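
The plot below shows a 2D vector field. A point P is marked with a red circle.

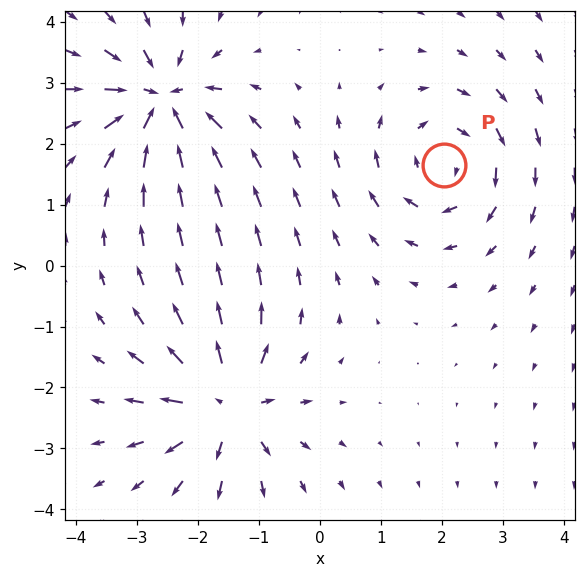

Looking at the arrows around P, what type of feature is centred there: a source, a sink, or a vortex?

At P (2.0, 1.6) the arrows circulate clockwise. Divergence ≈0, curl about -5 — near-zero divergence with nonzero curl is a vortex.

vortex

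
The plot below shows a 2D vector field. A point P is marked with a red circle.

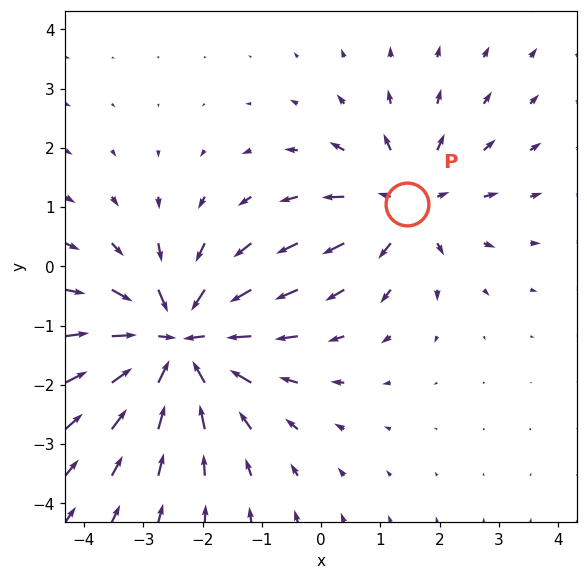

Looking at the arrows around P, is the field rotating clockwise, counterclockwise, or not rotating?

not rotating

Near P at (1.4, 1.1) the arrows show no circulation. The curl there is ≈0.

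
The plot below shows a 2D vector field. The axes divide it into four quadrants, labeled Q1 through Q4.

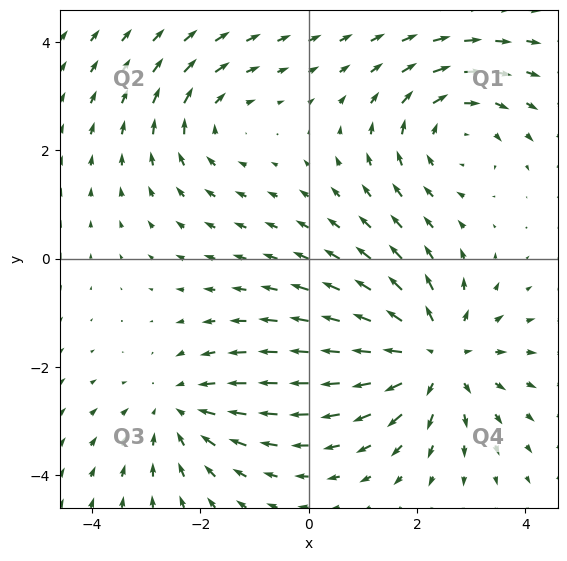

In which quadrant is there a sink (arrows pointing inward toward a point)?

The sink sits at approximately (-2.4, -2.8), which lies in quadrant Q3. The divergence there is about -3, negative as expected for a sink.

Q3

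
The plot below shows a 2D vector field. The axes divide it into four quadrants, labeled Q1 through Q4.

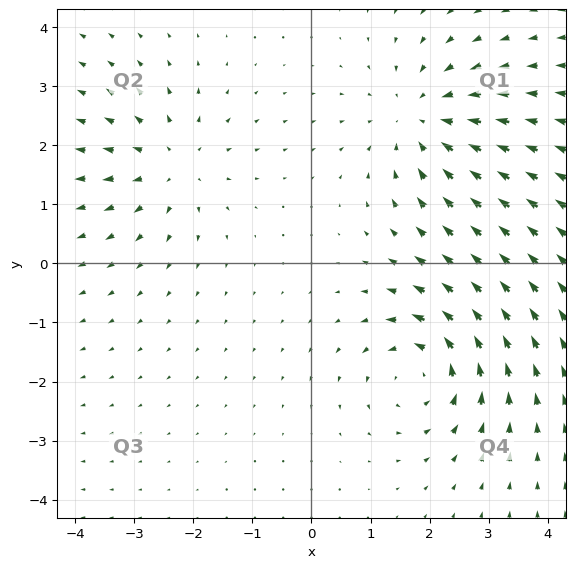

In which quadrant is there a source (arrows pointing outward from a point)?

Q2

The source sits at approximately (-2.4, 1.7), which lies in quadrant Q2. The divergence there is about +3, positive as expected for a source.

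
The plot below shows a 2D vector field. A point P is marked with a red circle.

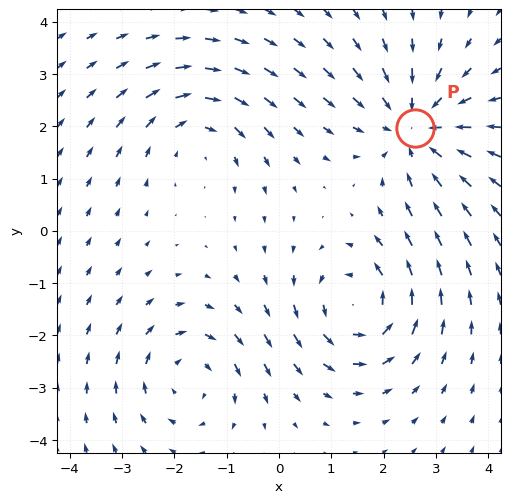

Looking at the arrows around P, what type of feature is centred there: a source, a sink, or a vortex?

sink

At P (2.6, 2.0) the arrows converge inward. Divergence about -3, curl ≈0 — negative divergence with near-zero curl is a sink.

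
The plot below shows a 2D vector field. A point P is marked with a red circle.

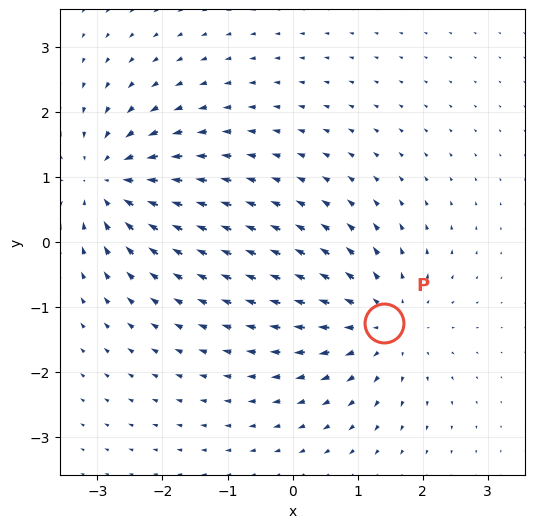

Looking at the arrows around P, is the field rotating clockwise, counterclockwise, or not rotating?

Near P at (1.4, -1.2) the arrows show no circulation. The curl there is ≈0.

not rotating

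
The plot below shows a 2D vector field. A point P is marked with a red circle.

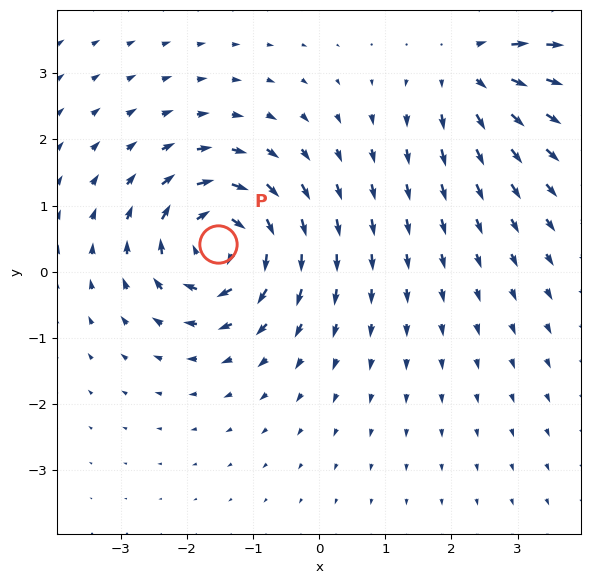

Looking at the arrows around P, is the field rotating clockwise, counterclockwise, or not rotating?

clockwise

Near P at (-1.5, 0.4) the arrows circulate clockwise. The curl (z-component) there is about -6; negative curl means clockwise rotation.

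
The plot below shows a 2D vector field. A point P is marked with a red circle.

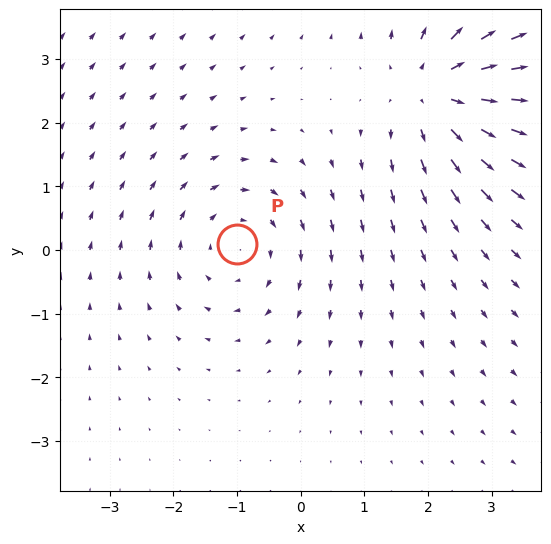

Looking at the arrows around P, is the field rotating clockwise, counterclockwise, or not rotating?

Near P at (-1.0, 0.1) the arrows circulate clockwise. The curl (z-component) there is about -3; negative curl means clockwise rotation.

clockwise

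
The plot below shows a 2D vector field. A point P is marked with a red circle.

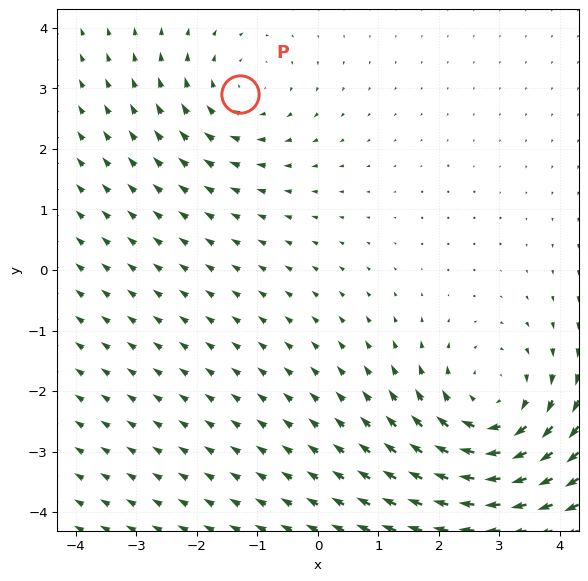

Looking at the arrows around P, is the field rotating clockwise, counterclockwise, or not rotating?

clockwise

Near P at (-1.3, 2.9) the arrows circulate clockwise. The curl (z-component) there is about -2; negative curl means clockwise rotation.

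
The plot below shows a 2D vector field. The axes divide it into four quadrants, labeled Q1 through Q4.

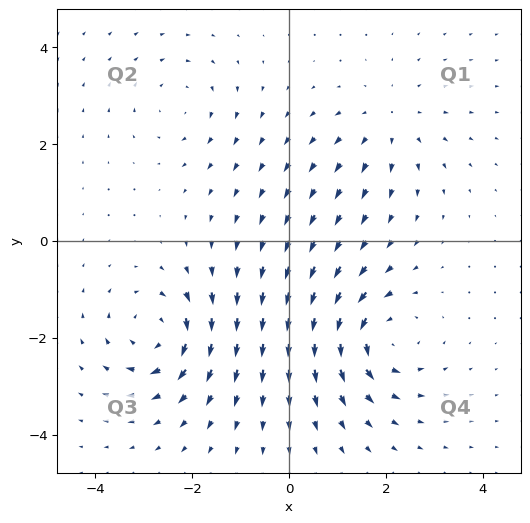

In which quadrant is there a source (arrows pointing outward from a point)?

The source sits at approximately (2.1, 2.4), which lies in quadrant Q1. The divergence there is about +3, positive as expected for a source.

Q1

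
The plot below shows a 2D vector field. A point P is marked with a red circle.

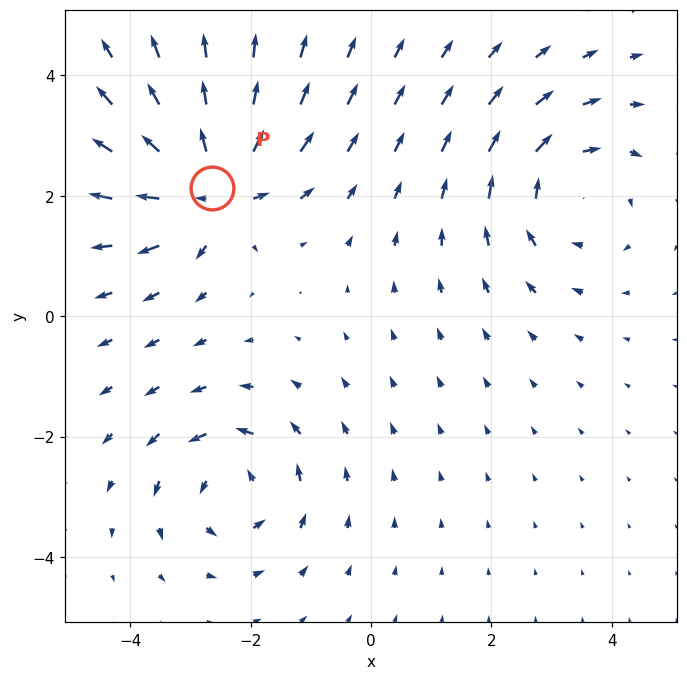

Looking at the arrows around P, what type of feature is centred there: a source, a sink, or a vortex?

source

At P (-2.6, 2.1) the arrows spread outward. Divergence about +6, curl ≈0 — positive divergence with near-zero curl is a source.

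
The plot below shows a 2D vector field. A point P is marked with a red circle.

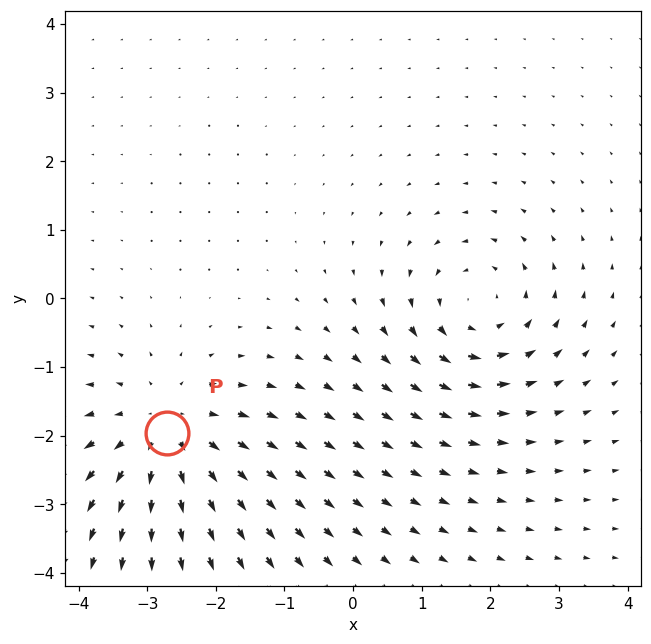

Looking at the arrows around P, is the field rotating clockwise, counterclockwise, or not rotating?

not rotating

Near P at (-2.7, -2.0) the arrows show no circulation. The curl there is ≈0.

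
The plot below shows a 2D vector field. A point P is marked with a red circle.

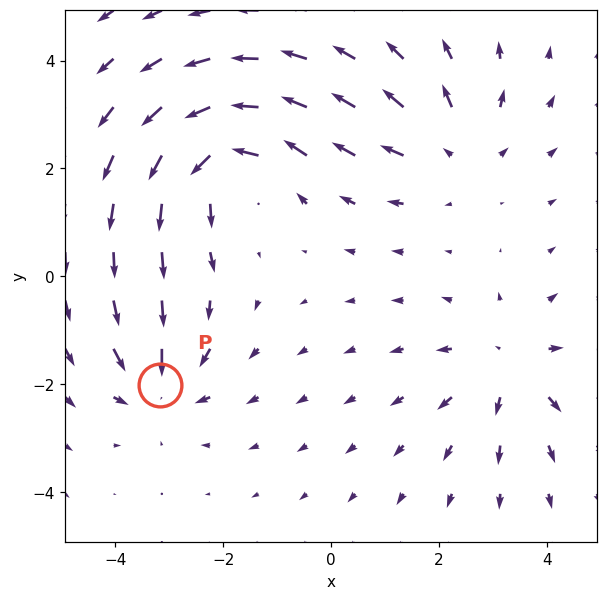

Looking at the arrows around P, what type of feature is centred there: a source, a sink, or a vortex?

At P (-3.2, -2.0) the arrows converge inward. Divergence about -4, curl ≈0 — negative divergence with near-zero curl is a sink.

sink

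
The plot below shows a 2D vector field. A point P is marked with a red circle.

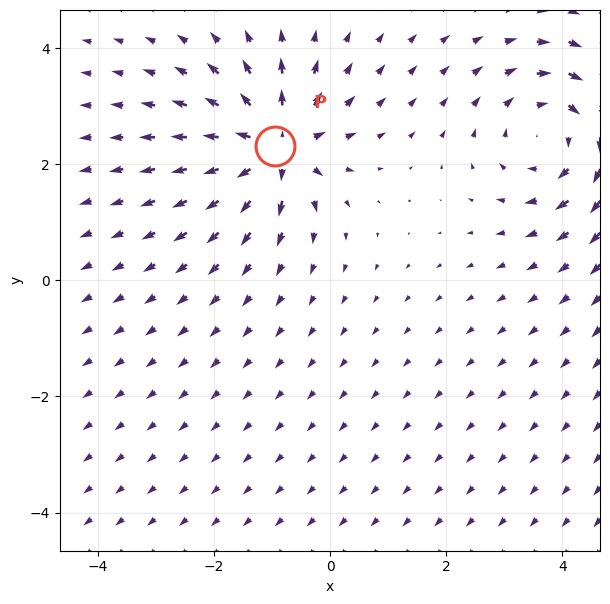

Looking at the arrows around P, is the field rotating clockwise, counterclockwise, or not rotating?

not rotating

Near P at (-0.9, 2.3) the arrows show no circulation. The curl there is ≈0.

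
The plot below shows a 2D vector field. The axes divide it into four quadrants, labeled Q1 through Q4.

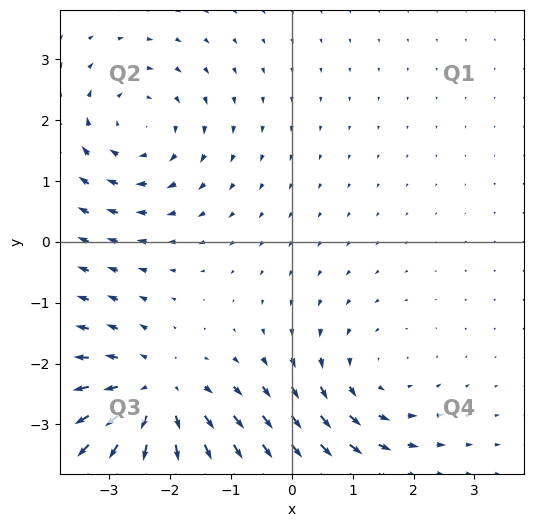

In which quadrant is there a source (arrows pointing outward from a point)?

Q3

The source sits at approximately (-2.2, -2.6), which lies in quadrant Q3. The divergence there is about +4, positive as expected for a source.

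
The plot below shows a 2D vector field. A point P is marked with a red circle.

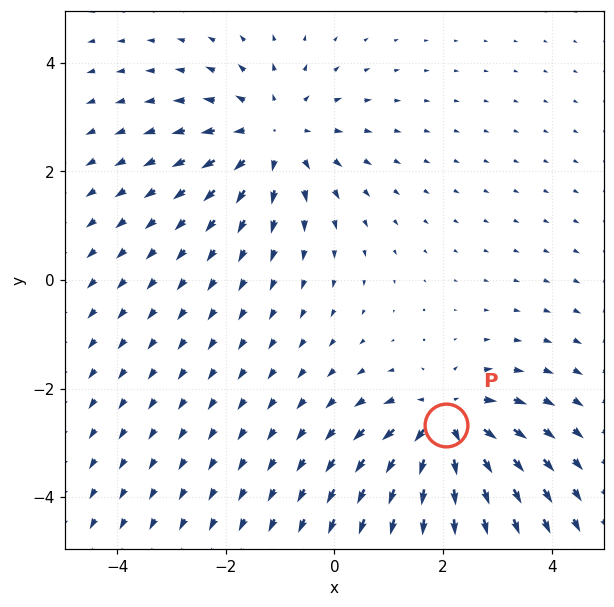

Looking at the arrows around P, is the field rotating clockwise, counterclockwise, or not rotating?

Near P at (2.0, -2.7) the arrows show no circulation. The curl there is ≈0.

not rotating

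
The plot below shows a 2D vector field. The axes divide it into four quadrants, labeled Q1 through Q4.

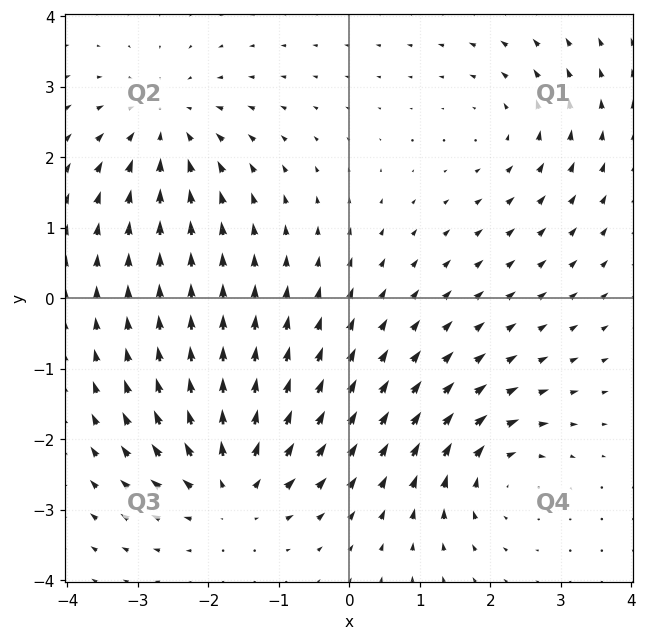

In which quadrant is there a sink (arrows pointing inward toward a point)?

The sink sits at approximately (-2.6, 2.4), which lies in quadrant Q2. The divergence there is about -4, negative as expected for a sink.

Q2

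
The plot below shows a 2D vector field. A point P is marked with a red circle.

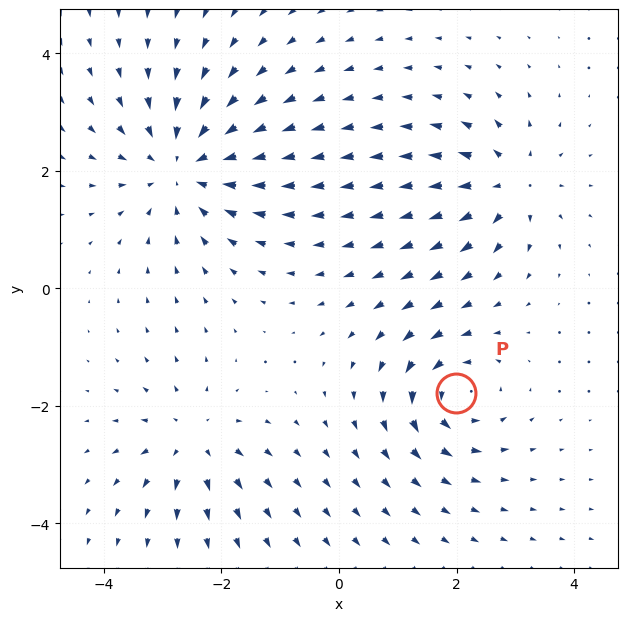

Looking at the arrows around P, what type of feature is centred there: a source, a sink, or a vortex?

vortex

At P (2.0, -1.8) the arrows circulate counterclockwise. Divergence ≈0, curl about +4 — near-zero divergence with nonzero curl is a vortex.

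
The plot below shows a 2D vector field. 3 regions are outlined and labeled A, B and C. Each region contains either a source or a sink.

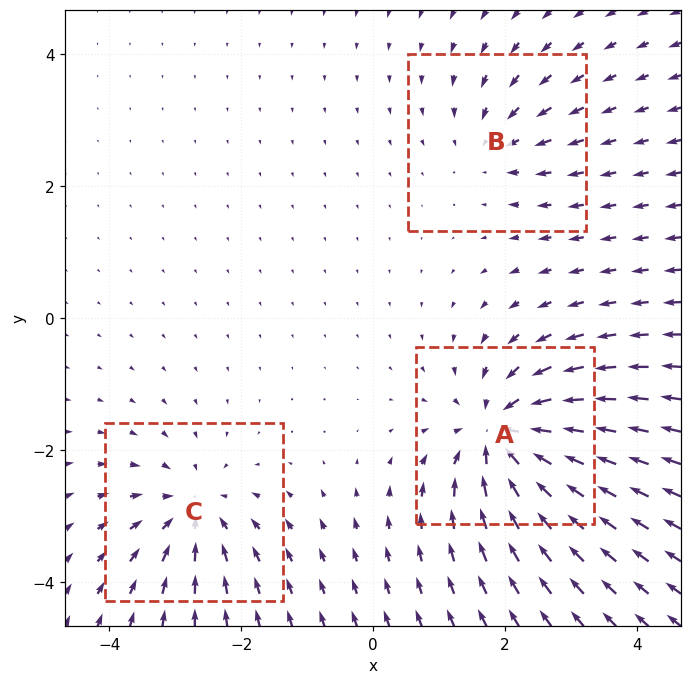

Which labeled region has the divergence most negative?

A

Divergence at each region's feature centre — A: about -6, B: about -3, C: about -4. Region A is most negative.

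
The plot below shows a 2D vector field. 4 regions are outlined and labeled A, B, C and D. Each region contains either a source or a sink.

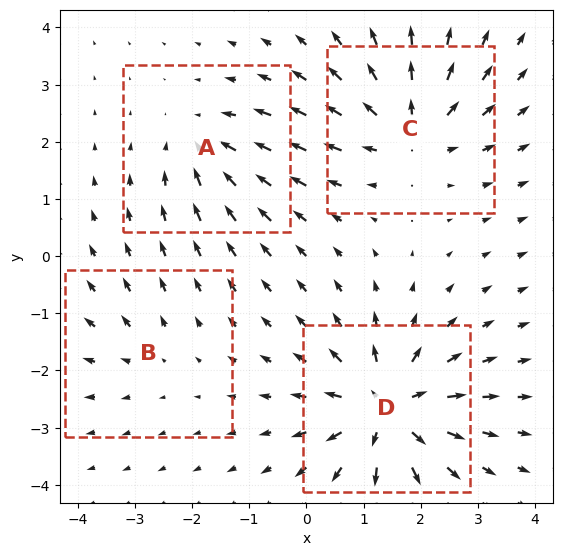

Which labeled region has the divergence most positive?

Divergence at each region's feature centre — A: about -4, B: about +2, C: about +5, D: about +7. Region D is most positive.

D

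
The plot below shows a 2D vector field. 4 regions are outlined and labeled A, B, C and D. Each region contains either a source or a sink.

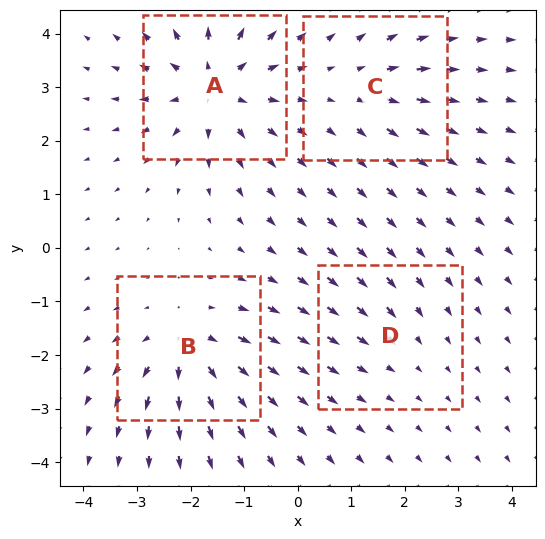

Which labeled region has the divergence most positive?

Divergence at each region's feature centre — A: about +7, B: about +5, C: about +3, D: about -2. Region A is most positive.

A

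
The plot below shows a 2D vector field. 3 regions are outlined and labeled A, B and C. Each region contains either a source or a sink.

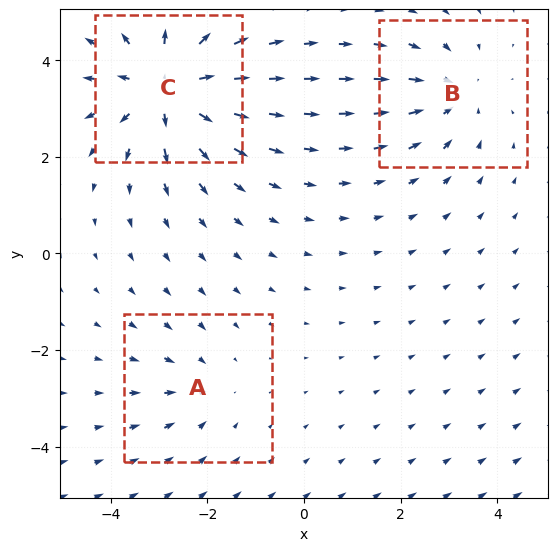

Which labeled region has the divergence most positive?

Divergence at each region's feature centre — A: about -2, B: about -3, C: about +5. Region C is most positive.

C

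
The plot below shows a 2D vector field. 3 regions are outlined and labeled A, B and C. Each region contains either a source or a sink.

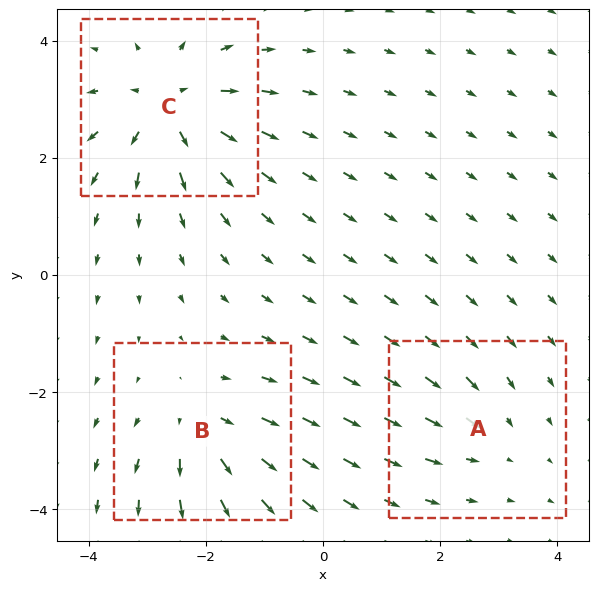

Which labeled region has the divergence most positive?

Divergence at each region's feature centre — A: about -2, B: about +3, C: about +5. Region C is most positive.

C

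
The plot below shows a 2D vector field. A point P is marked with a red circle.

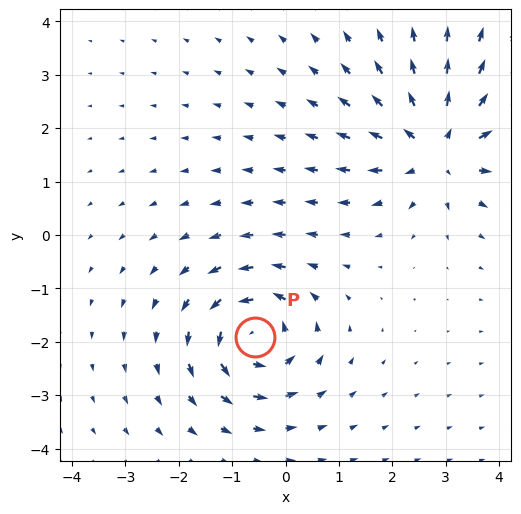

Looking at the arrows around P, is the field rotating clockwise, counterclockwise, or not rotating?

counterclockwise

Near P at (-0.6, -1.9) the arrows circulate counterclockwise. The curl (z-component) there is about +5; positive curl means counterclockwise rotation.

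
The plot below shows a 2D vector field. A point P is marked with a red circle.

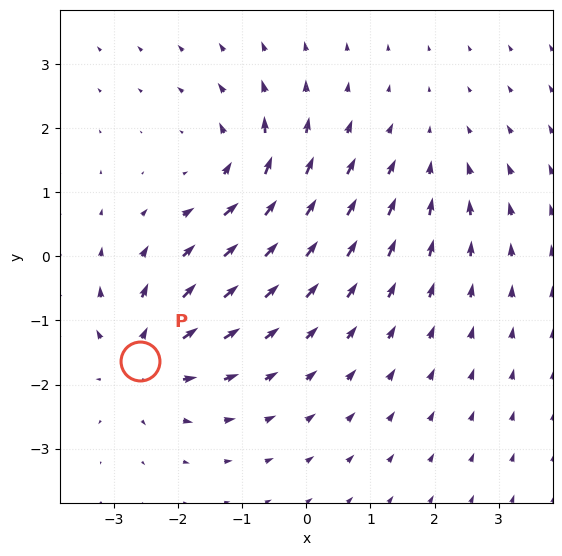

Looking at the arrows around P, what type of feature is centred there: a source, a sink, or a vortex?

At P (-2.6, -1.6) the arrows spread outward. Divergence about +4, curl ≈0 — positive divergence with near-zero curl is a source.

source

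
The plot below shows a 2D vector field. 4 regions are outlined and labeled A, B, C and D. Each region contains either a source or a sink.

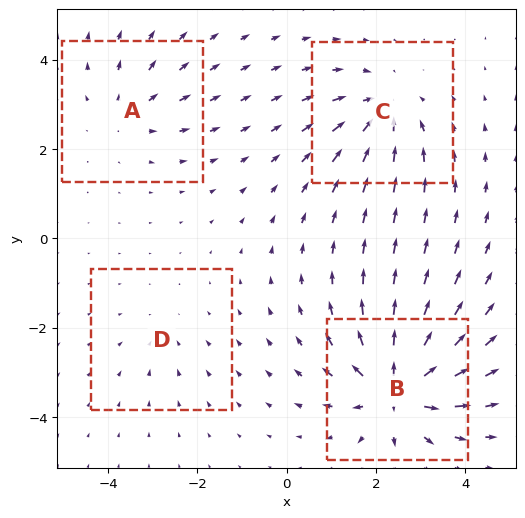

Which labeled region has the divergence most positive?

B

Divergence at each region's feature centre — A: about +3, B: about +8, C: about -5, D: about -2. Region B is most positive.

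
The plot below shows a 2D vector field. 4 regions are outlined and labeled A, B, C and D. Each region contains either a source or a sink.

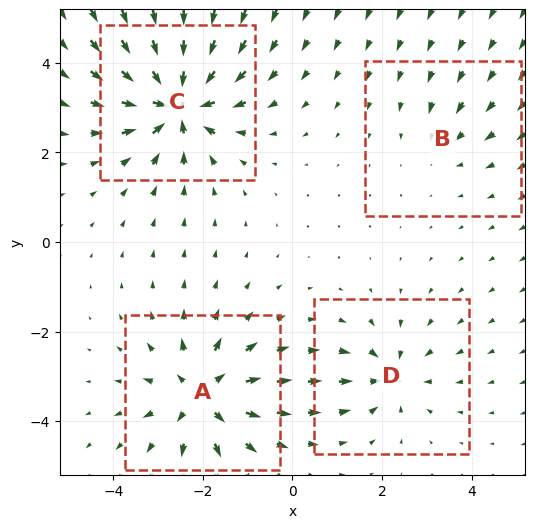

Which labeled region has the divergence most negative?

C

Divergence at each region's feature centre — A: about +6, B: about -2, C: about -8, D: about -4. Region C is most negative.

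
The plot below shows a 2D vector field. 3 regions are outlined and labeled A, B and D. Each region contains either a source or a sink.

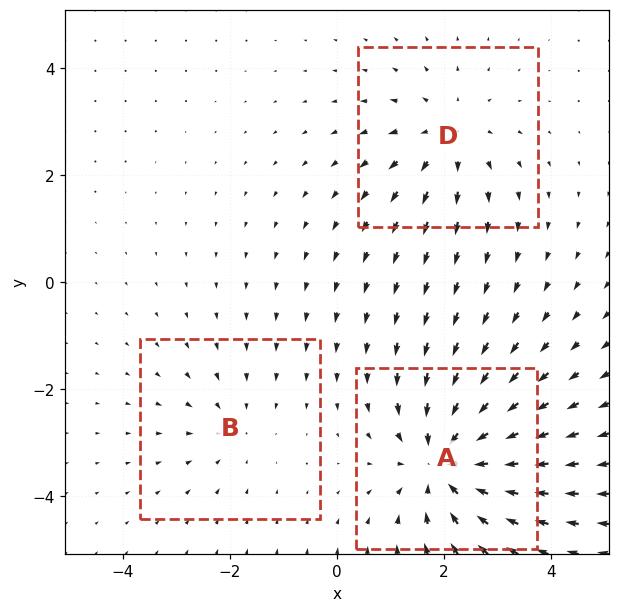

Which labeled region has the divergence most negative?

Divergence at each region's feature centre — A: about -5, B: about -2, D: about +3. Region A is most negative.

A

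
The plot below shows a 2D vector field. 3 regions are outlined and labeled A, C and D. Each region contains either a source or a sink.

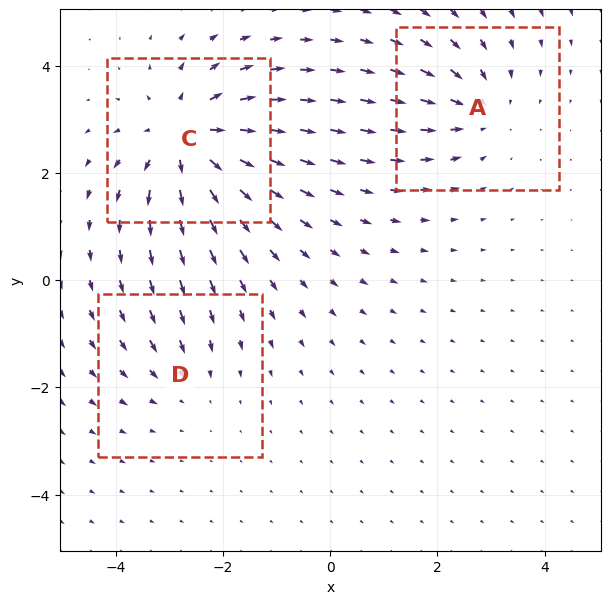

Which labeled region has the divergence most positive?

Divergence at each region's feature centre — A: about -3, C: about +5, D: about -2. Region C is most positive.

C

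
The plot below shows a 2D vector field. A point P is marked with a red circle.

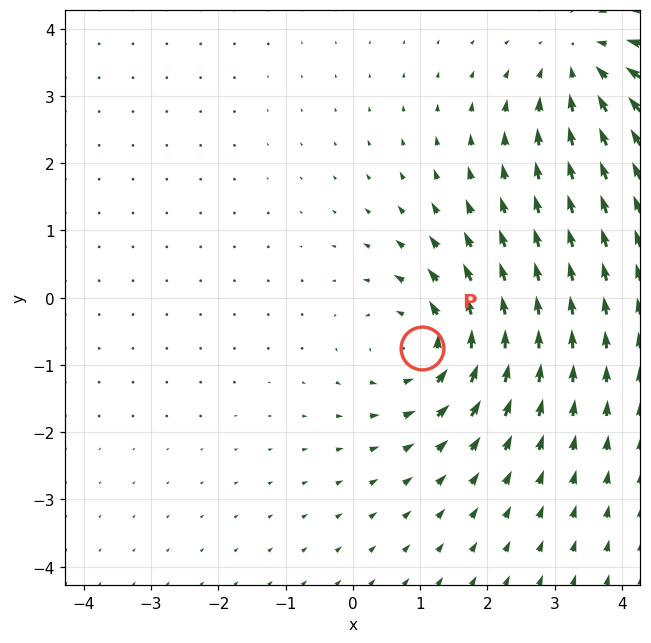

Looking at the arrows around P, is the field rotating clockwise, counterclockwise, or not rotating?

counterclockwise

Near P at (1.0, -0.7) the arrows circulate counterclockwise. The curl (z-component) there is about +5; positive curl means counterclockwise rotation.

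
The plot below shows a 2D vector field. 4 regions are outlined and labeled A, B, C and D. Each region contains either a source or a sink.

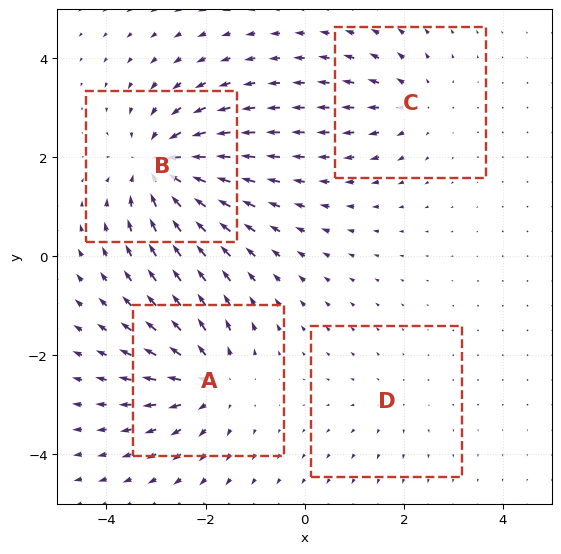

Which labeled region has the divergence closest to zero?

Divergence at each region's feature centre — A: about +5, B: about -7, C: about +3, D: about +2. Region D is closest to zero.

D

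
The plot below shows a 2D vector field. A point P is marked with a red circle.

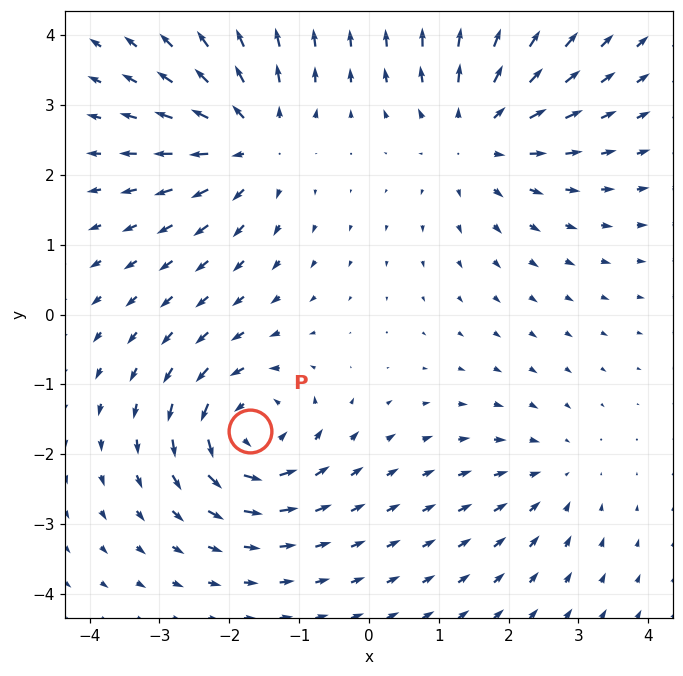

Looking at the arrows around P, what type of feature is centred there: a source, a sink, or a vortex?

vortex

At P (-1.7, -1.7) the arrows circulate counterclockwise. Divergence ≈0, curl about +7 — near-zero divergence with nonzero curl is a vortex.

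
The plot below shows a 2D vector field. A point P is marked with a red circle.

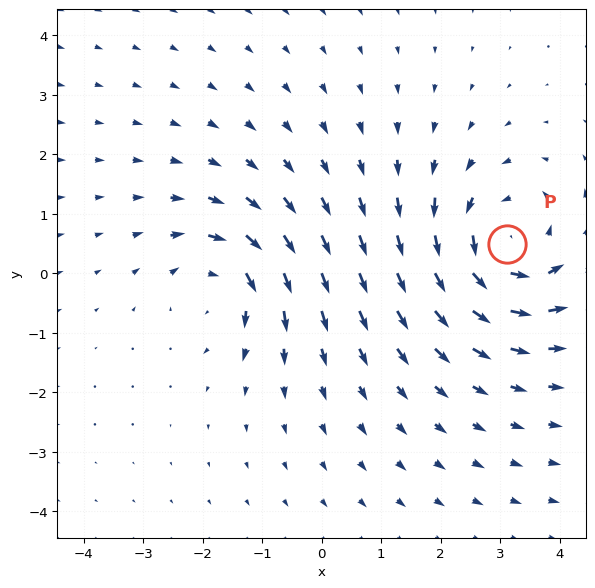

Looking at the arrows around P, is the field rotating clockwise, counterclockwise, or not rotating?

counterclockwise

Near P at (3.1, 0.5) the arrows circulate counterclockwise. The curl (z-component) there is about +4; positive curl means counterclockwise rotation.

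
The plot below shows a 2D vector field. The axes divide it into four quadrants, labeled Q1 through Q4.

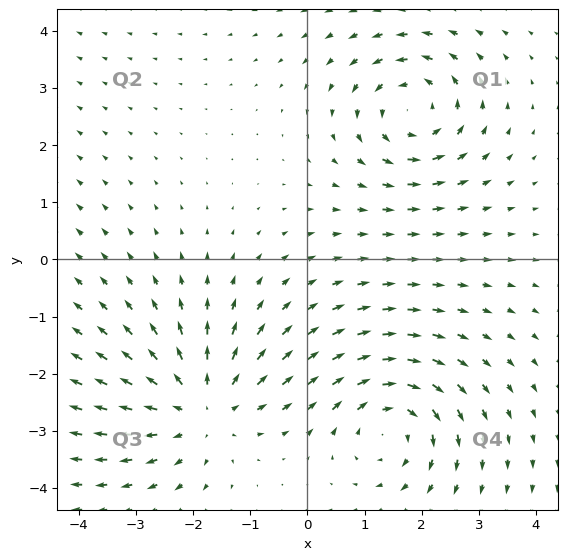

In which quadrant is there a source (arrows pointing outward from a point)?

The source sits at approximately (-1.8, -2.6), which lies in quadrant Q3. The divergence there is about +4, positive as expected for a source.

Q3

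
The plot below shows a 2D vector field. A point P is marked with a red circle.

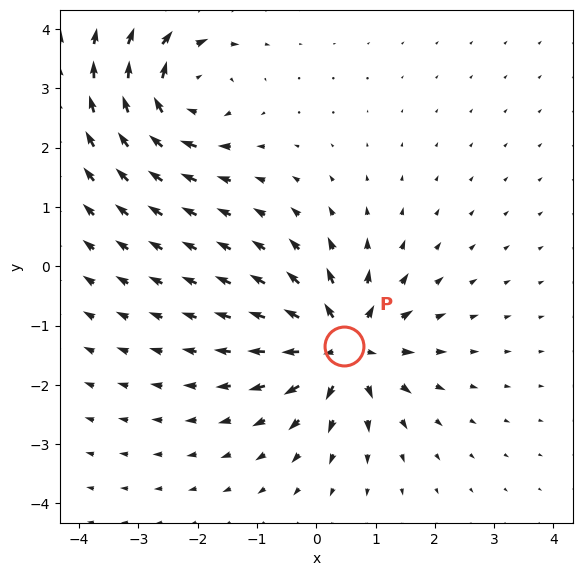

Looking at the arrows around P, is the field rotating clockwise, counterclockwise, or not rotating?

Near P at (0.5, -1.3) the arrows show no circulation. The curl there is ≈0.

not rotating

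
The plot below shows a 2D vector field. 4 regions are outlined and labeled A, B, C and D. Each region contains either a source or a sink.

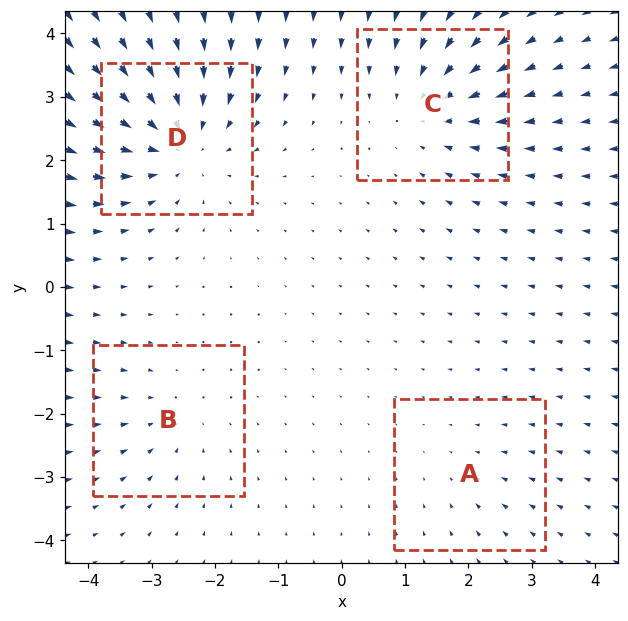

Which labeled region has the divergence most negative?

D

Divergence at each region's feature centre — A: about -2, B: about -3, C: about -4, D: about -6. Region D is most negative.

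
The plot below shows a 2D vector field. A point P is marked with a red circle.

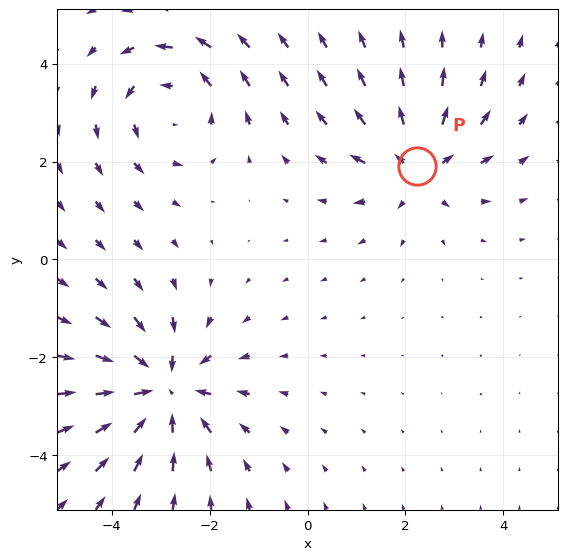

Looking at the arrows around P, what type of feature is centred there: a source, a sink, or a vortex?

At P (2.2, 1.9) the arrows spread outward. Divergence about +3, curl ≈0 — positive divergence with near-zero curl is a source.

source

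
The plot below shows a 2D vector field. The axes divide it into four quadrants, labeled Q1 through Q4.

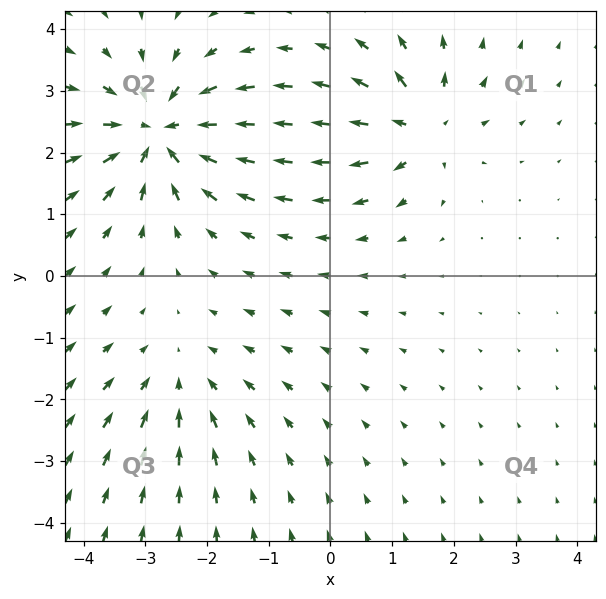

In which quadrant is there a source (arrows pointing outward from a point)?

Q1

The source sits at approximately (1.4, 2.4), which lies in quadrant Q1. The divergence there is about +4, positive as expected for a source.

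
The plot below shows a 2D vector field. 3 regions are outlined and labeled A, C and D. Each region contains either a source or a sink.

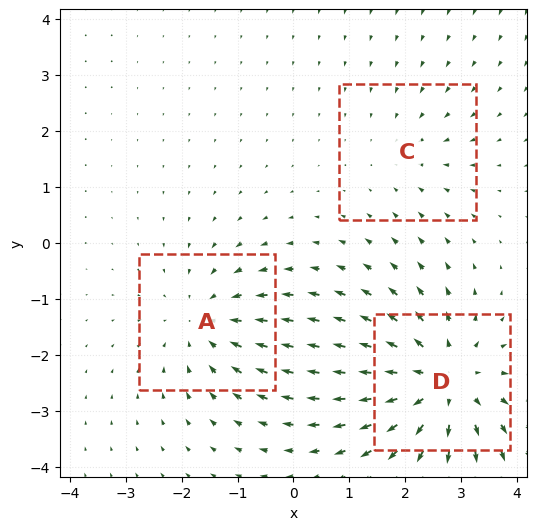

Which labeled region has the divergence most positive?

Divergence at each region's feature centre — A: about -3, C: about -2, D: about +4. Region D is most positive.

D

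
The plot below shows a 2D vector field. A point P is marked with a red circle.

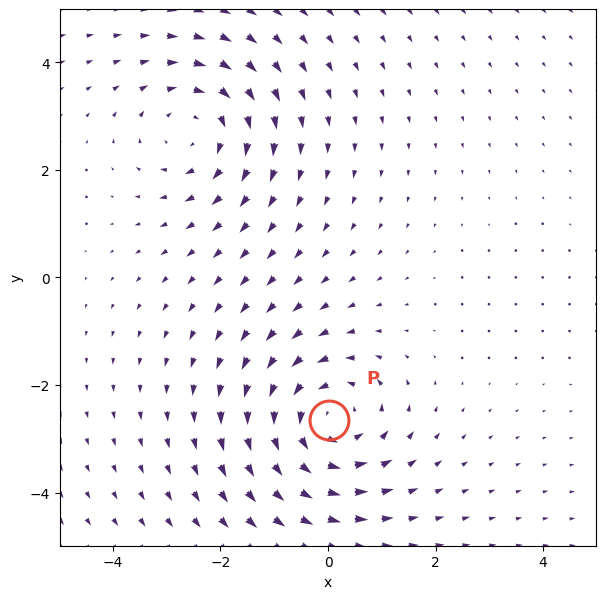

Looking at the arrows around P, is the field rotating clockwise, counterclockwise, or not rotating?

counterclockwise

Near P at (0.0, -2.7) the arrows circulate counterclockwise. The curl (z-component) there is about +4; positive curl means counterclockwise rotation.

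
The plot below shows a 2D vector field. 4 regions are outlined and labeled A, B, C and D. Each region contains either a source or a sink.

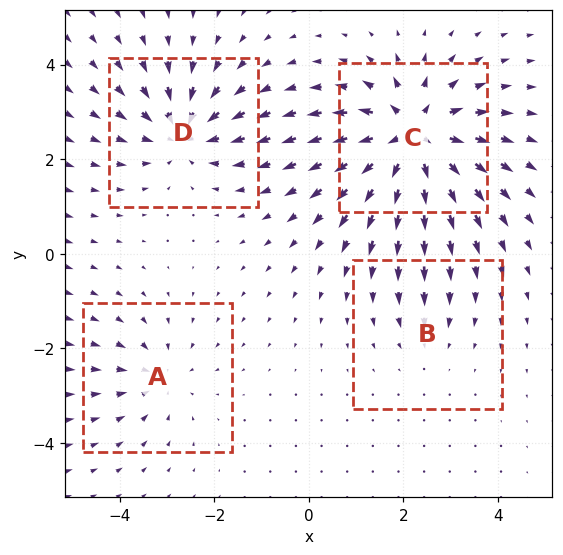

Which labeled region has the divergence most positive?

C

Divergence at each region's feature centre — A: about -3, B: about -2, C: about +7, D: about -5. Region C is most positive.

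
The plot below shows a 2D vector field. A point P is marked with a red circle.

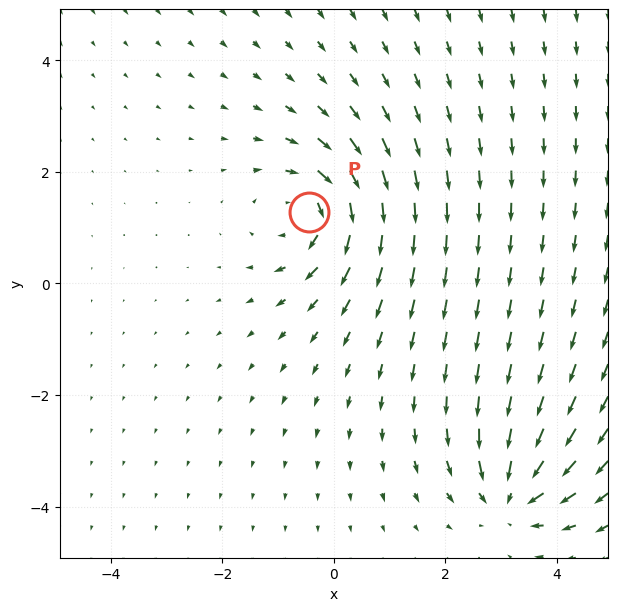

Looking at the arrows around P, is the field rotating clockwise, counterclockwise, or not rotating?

clockwise

Near P at (-0.4, 1.3) the arrows circulate clockwise. The curl (z-component) there is about -4; negative curl means clockwise rotation.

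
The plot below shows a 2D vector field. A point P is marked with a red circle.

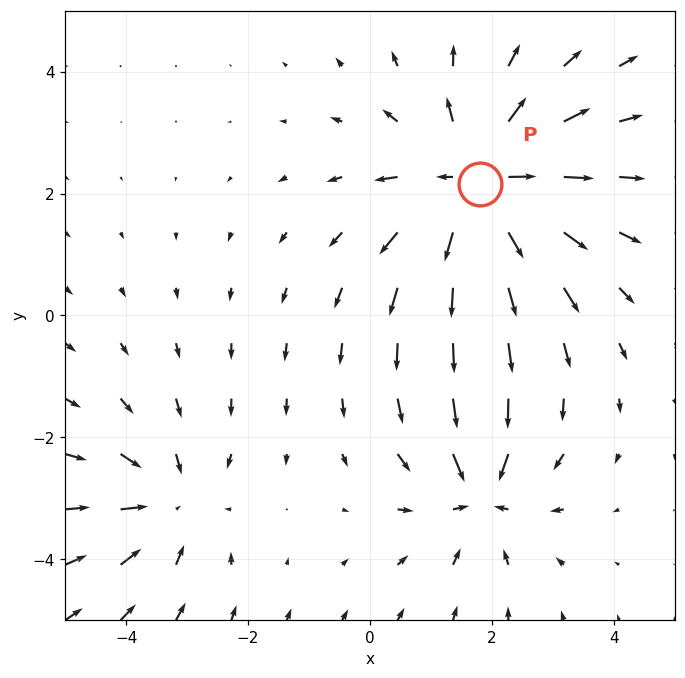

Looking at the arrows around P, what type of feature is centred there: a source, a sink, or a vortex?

At P (1.8, 2.2) the arrows spread outward. Divergence about +4, curl ≈0 — positive divergence with near-zero curl is a source.

source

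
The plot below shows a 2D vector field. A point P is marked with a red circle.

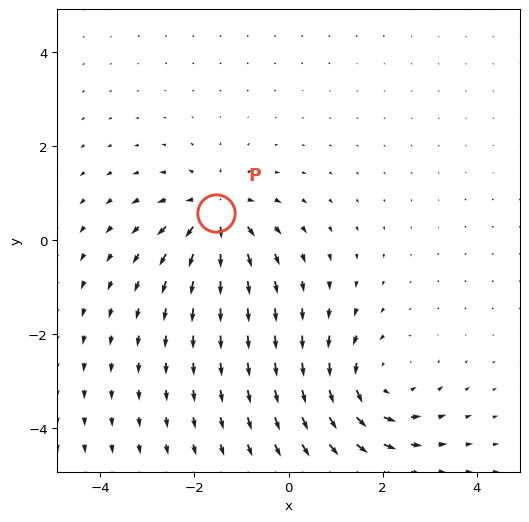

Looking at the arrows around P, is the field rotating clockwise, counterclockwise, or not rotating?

Near P at (-1.5, 0.6) the arrows show no circulation. The curl there is ≈0.

not rotating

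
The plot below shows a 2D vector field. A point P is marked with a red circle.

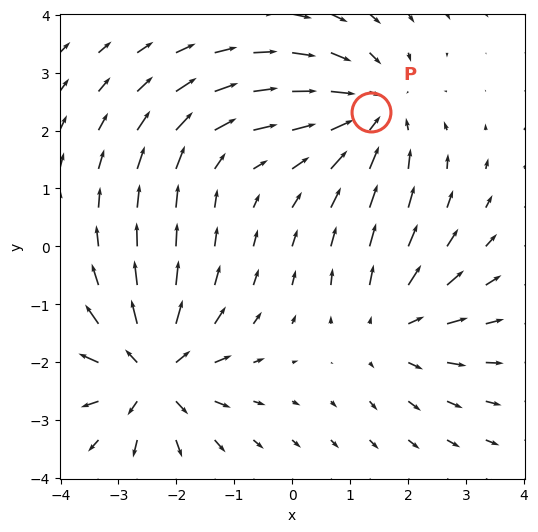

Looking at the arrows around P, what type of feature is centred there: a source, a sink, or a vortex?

sink

At P (1.4, 2.3) the arrows converge inward. Divergence about -4, curl ≈0 — negative divergence with near-zero curl is a sink.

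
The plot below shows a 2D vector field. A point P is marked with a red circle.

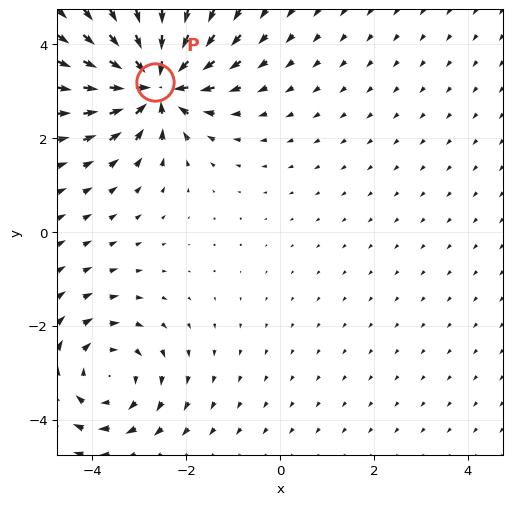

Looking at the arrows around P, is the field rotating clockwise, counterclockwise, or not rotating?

not rotating

Near P at (-2.7, 3.2) the arrows show no circulation. The curl there is ≈0.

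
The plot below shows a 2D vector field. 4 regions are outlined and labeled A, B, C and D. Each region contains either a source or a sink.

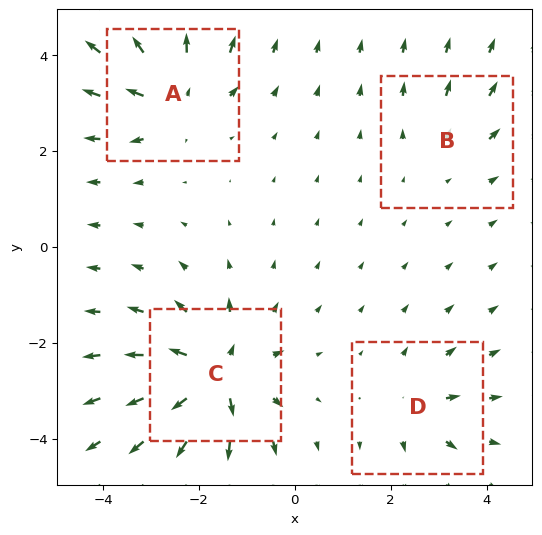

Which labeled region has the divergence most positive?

C

Divergence at each region's feature centre — A: about +7, B: about +3, C: about +9, D: about +4. Region C is most positive.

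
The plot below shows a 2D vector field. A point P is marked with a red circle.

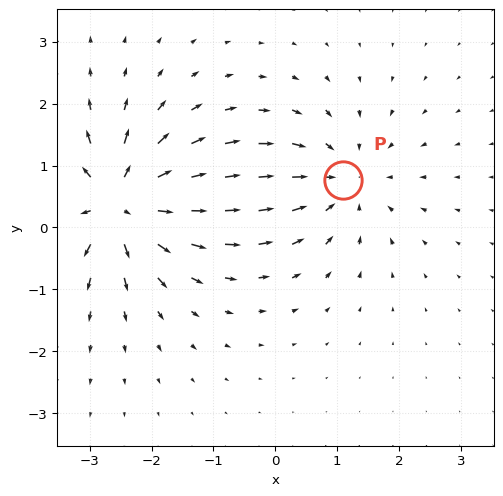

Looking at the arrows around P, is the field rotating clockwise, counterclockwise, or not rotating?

not rotating

Near P at (1.1, 0.8) the arrows show no circulation. The curl there is ≈0.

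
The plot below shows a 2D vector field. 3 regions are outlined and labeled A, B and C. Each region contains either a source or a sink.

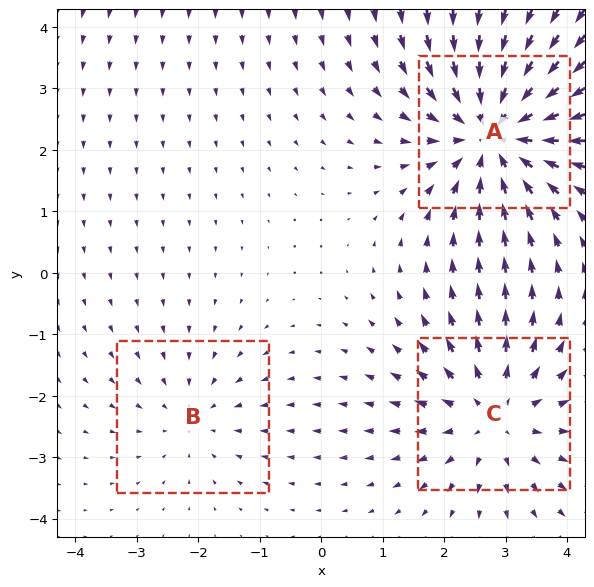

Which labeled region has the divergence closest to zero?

B

Divergence at each region's feature centre — A: about -4, B: about -2, C: about +3. Region B is closest to zero.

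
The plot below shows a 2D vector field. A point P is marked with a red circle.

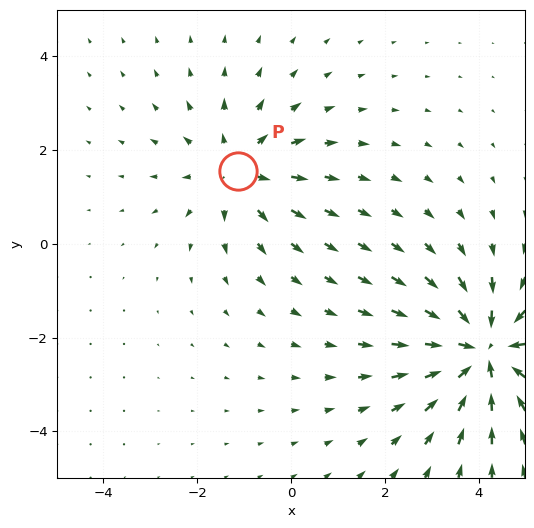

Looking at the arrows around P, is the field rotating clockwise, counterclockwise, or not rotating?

Near P at (-1.1, 1.6) the arrows show no circulation. The curl there is ≈0.

not rotating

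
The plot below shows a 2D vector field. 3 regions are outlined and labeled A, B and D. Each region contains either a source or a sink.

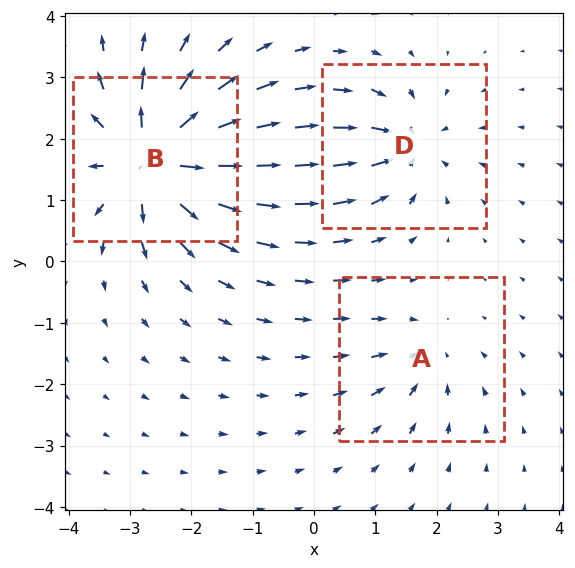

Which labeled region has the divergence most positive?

B

Divergence at each region's feature centre — A: about -3, B: about +7, D: about -4. Region B is most positive.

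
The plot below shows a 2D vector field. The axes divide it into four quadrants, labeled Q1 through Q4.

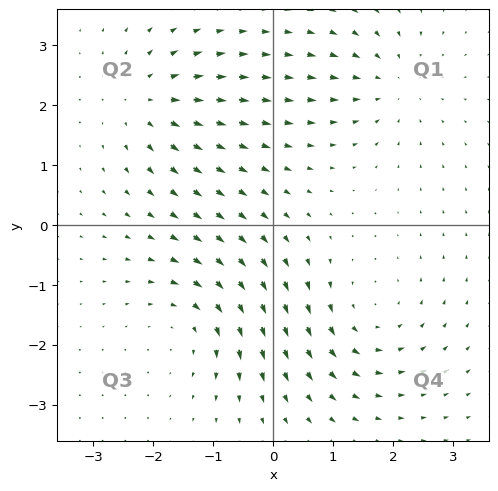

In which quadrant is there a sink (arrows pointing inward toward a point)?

Q1

The sink sits at approximately (2.0, 2.3), which lies in quadrant Q1. The divergence there is about -4, negative as expected for a sink.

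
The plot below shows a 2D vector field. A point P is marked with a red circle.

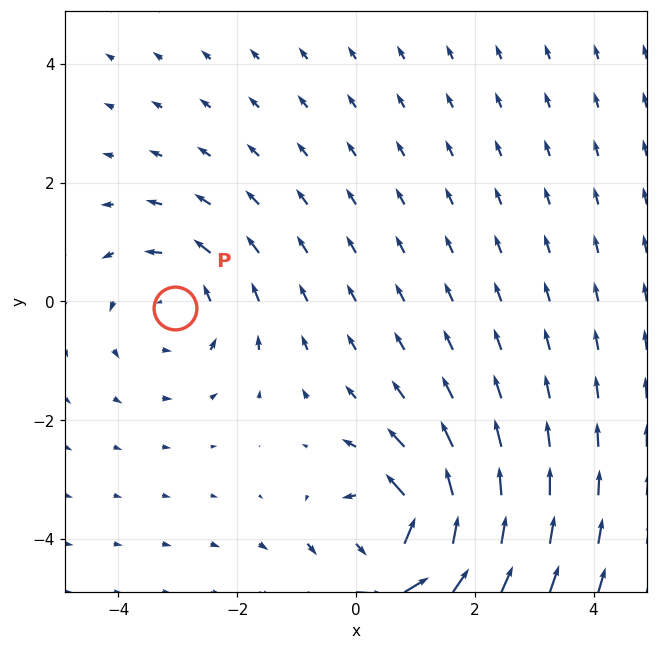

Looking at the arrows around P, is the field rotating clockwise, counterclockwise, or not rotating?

counterclockwise

Near P at (-3.0, -0.1) the arrows circulate counterclockwise. The curl (z-component) there is about +2; positive curl means counterclockwise rotation.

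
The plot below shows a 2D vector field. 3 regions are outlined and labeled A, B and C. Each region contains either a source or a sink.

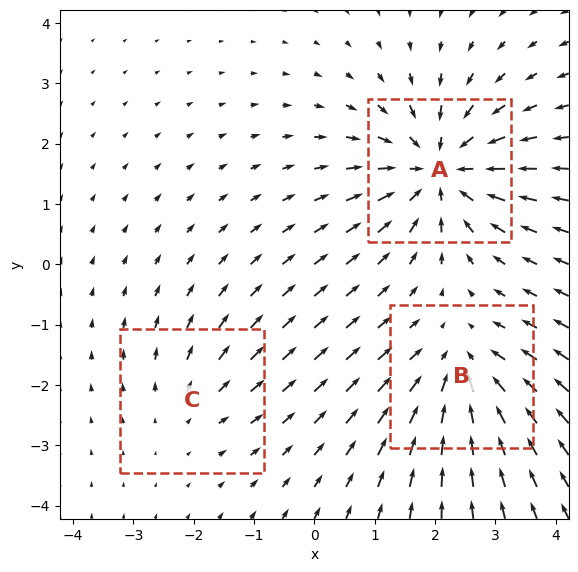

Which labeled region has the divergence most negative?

A

Divergence at each region's feature centre — A: about -5, B: about -3, C: about +2. Region A is most negative.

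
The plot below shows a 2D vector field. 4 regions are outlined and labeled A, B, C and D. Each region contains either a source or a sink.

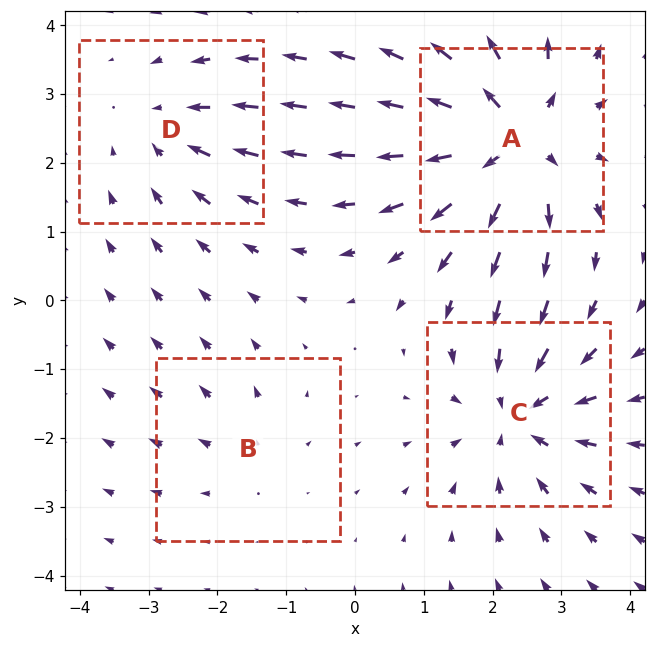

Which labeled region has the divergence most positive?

Divergence at each region's feature centre — A: about +6, B: about +2, C: about -5, D: about -3. Region A is most positive.

A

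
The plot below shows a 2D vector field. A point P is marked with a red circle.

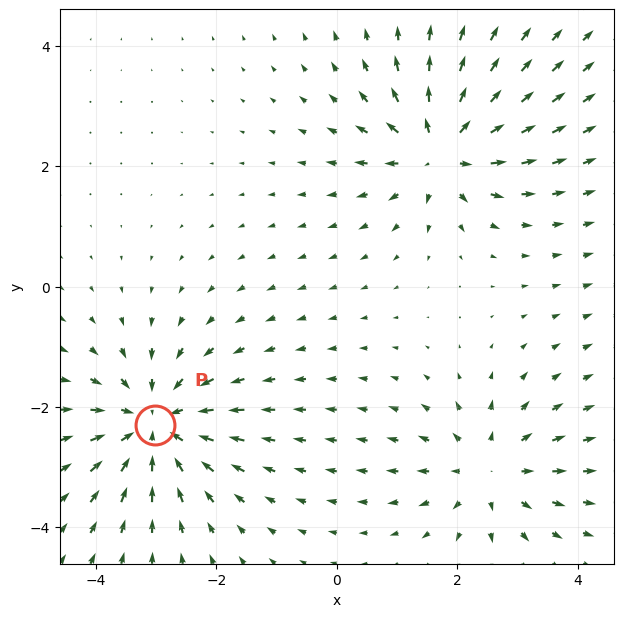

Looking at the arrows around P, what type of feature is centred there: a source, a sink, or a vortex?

sink

At P (-3.0, -2.3) the arrows converge inward. Divergence about -4, curl ≈0 — negative divergence with near-zero curl is a sink.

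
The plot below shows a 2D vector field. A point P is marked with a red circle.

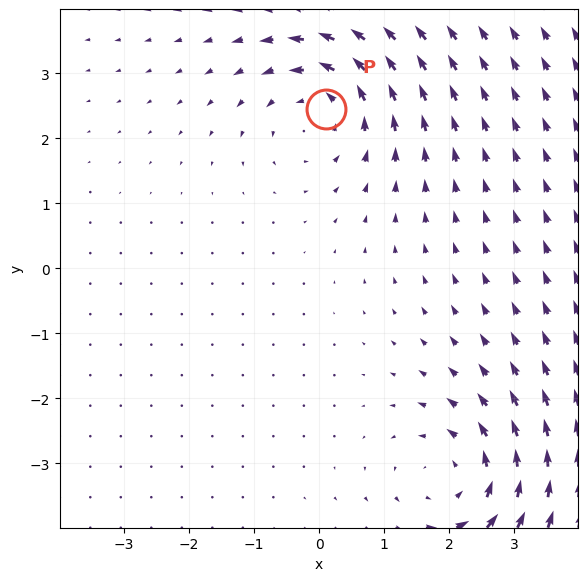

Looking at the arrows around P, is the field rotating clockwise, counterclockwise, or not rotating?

Near P at (0.1, 2.5) the arrows circulate counterclockwise. The curl (z-component) there is about +3; positive curl means counterclockwise rotation.

counterclockwise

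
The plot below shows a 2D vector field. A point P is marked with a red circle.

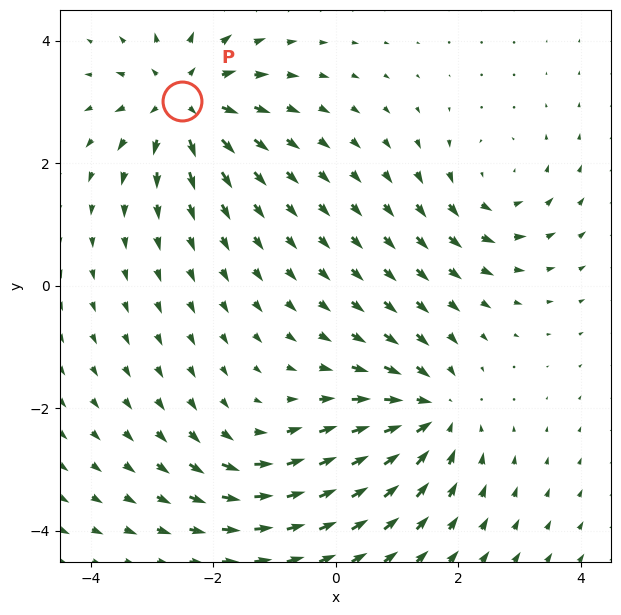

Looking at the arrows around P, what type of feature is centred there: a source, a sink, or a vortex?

At P (-2.5, 3.0) the arrows spread outward. Divergence about +6, curl ≈0 — positive divergence with near-zero curl is a source.

source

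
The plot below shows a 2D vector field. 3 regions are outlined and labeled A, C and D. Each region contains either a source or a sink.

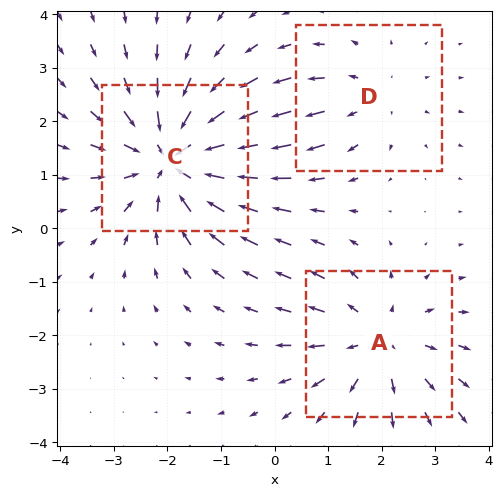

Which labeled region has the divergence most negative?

C

Divergence at each region's feature centre — A: about +3, C: about -4, D: about +2. Region C is most negative.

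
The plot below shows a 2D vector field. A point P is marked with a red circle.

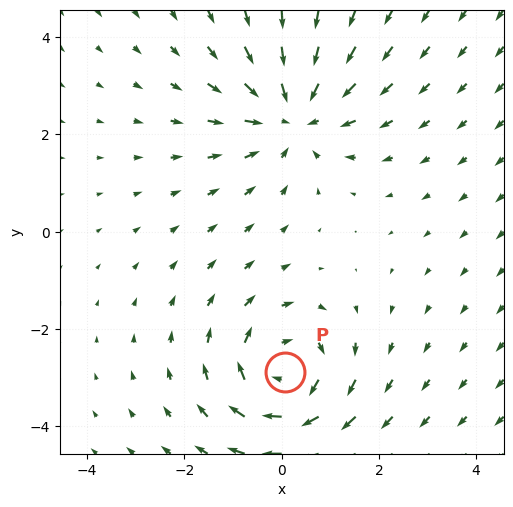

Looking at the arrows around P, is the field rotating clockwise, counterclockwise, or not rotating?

Near P at (0.1, -2.9) the arrows circulate clockwise. The curl (z-component) there is about -5; negative curl means clockwise rotation.

clockwise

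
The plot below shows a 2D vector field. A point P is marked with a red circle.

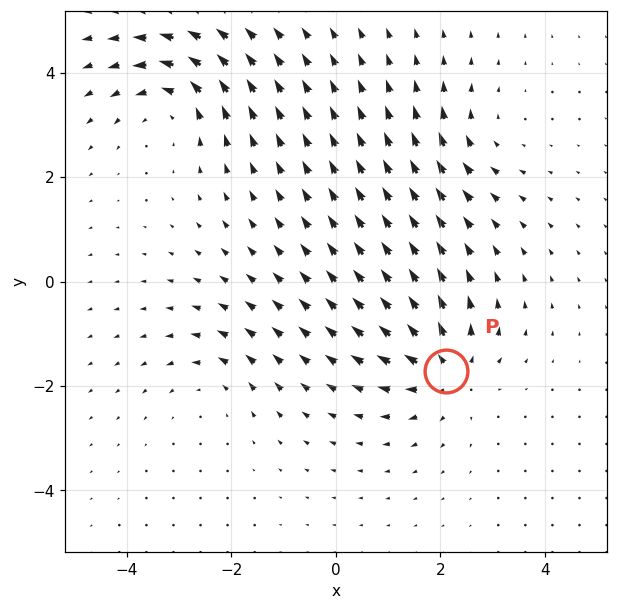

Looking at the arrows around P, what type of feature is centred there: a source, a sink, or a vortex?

At P (2.1, -1.7) the arrows spread outward. Divergence about +6, curl ≈0 — positive divergence with near-zero curl is a source.

source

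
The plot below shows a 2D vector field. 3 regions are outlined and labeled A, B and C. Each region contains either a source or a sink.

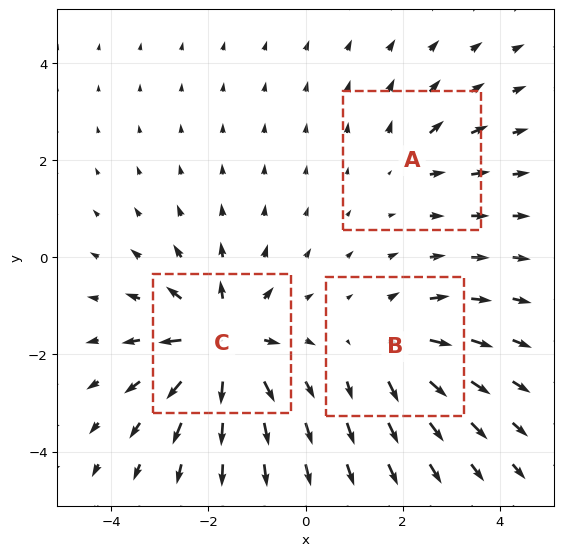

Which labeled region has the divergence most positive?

C

Divergence at each region's feature centre — A: about +2, B: about +4, C: about +6. Region C is most positive.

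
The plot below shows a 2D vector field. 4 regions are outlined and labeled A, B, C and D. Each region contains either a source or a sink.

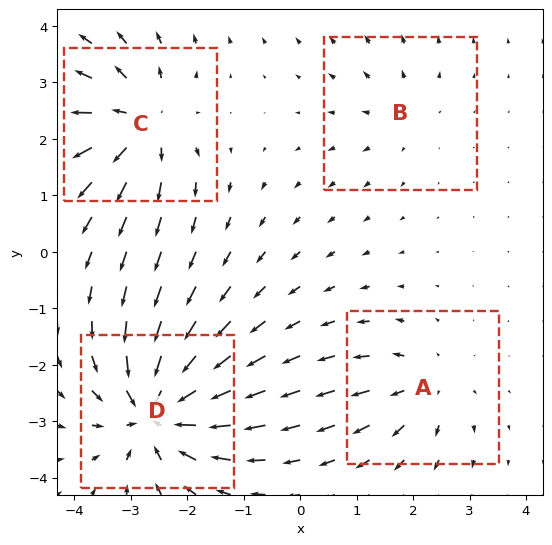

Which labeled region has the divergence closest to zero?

Divergence at each region's feature centre — A: about +4, B: about +2, C: about +6, D: about -8. Region B is closest to zero.

B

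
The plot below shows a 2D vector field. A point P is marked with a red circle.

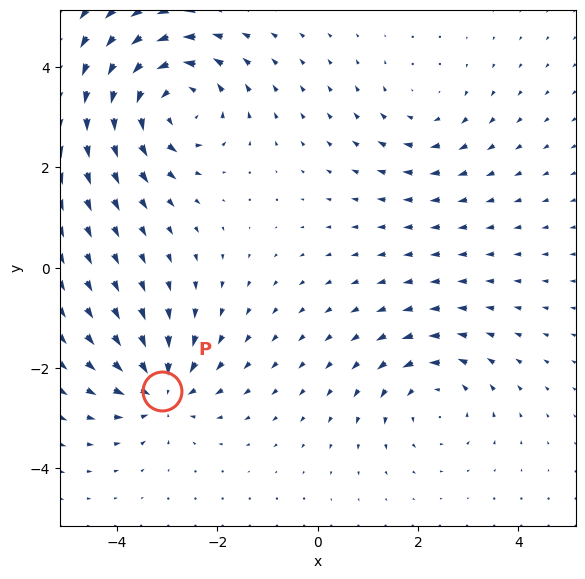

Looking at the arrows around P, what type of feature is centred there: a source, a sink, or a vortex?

sink

At P (-3.1, -2.5) the arrows converge inward. Divergence about -4, curl ≈0 — negative divergence with near-zero curl is a sink.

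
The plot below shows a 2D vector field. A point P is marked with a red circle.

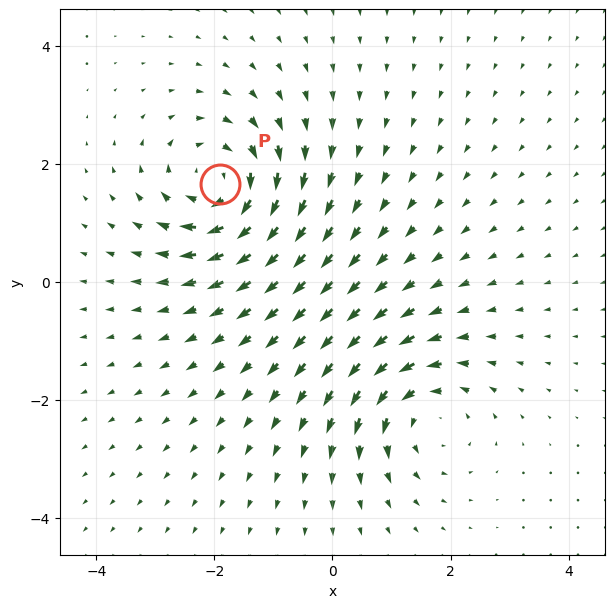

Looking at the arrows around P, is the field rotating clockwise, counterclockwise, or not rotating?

clockwise

Near P at (-1.9, 1.7) the arrows circulate clockwise. The curl (z-component) there is about -6; negative curl means clockwise rotation.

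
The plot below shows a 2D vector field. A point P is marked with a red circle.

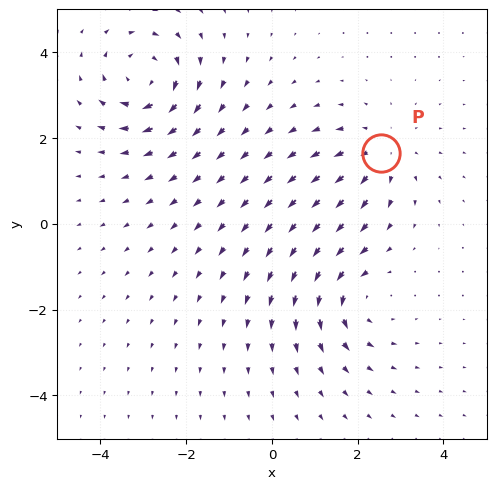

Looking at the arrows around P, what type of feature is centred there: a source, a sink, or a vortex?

source

At P (2.5, 1.7) the arrows spread outward. Divergence about +3, curl ≈0 — positive divergence with near-zero curl is a source.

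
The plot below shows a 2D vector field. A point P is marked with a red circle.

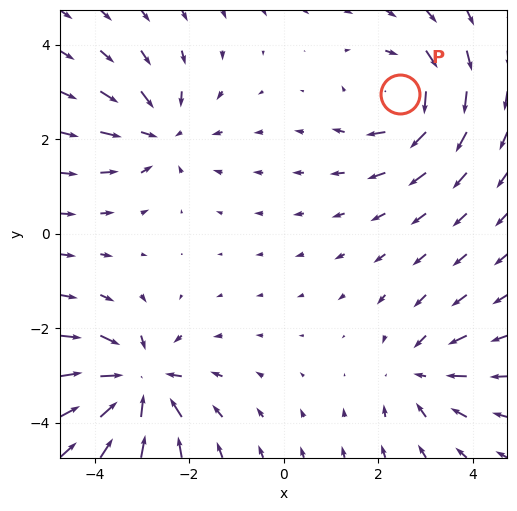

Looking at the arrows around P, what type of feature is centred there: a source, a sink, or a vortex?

vortex

At P (2.5, 3.0) the arrows circulate clockwise. Divergence ≈0, curl about -4 — near-zero divergence with nonzero curl is a vortex.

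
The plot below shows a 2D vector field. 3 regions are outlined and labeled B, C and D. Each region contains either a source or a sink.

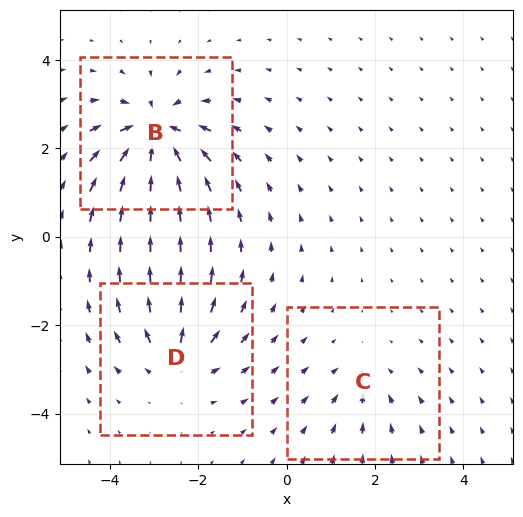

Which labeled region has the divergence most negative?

Divergence at each region's feature centre — B: about -5, C: about -2, D: about +3. Region B is most negative.

B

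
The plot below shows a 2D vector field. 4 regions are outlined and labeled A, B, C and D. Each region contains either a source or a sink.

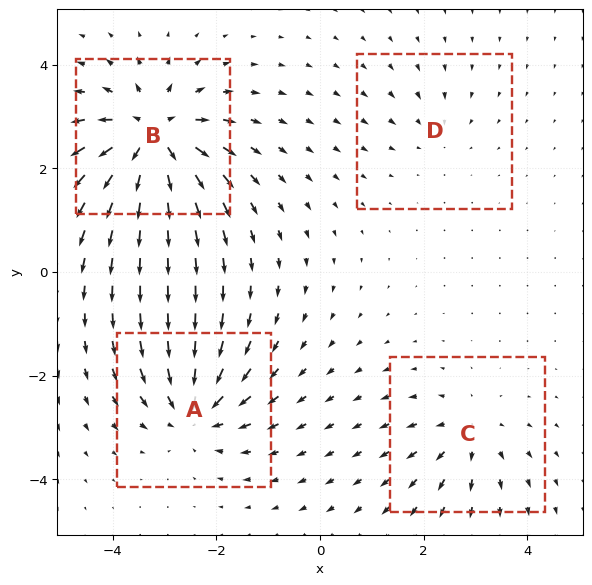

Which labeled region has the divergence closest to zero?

D

Divergence at each region's feature centre — A: about -6, B: about +8, C: about +4, D: about -2. Region D is closest to zero.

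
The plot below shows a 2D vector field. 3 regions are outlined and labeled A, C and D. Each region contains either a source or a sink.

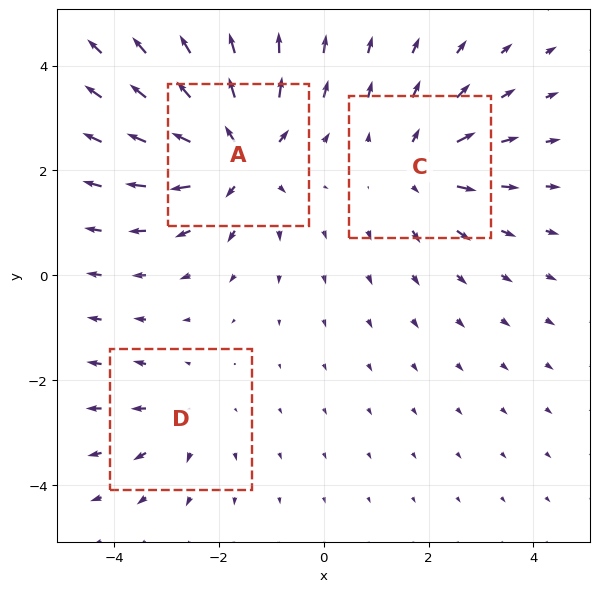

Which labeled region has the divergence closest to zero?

Divergence at each region's feature centre — A: about +5, C: about +3, D: about +2. Region D is closest to zero.

D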